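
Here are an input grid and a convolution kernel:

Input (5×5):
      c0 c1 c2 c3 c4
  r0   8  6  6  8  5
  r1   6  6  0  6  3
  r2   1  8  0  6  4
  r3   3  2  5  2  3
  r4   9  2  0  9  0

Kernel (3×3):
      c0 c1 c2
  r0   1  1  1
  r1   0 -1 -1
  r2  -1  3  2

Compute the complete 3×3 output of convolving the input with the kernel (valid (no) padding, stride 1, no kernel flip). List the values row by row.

Output[0,0]: The receptive field on the input at this output position is [8 6 6 / 6 6 0 / 1 8 0]. Elementwise product with the kernel and sum: 8·1 + 6·1 + 6·1 + 6·-1 + 0·-1 + 1·-1 + 8·3 + 0·2.
Output[0,1]: The receptive field on the input at this output position is [6 6 8 / 6 0 6 / 8 0 6]. Elementwise product with the kernel and sum: 6·1 + 6·1 + 8·1 + 0·-1 + 6·-1 + 8·-1 + 0·3 + 6·2.

37 18 36
17 23 6
-1 23 32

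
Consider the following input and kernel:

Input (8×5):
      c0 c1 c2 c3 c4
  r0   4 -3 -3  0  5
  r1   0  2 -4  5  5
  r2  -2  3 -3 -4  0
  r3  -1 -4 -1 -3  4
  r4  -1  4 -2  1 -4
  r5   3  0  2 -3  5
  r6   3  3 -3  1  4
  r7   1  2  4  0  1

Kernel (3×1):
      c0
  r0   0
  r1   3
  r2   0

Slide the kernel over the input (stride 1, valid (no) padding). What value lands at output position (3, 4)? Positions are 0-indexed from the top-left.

The receptive field on the input at this output position is [4 / -4 / 5]. Elementwise product with the kernel and sum: -4·3.

-12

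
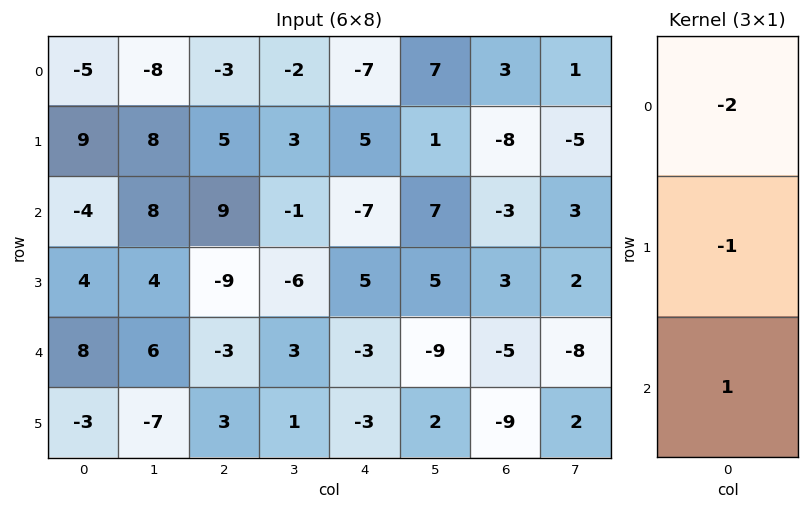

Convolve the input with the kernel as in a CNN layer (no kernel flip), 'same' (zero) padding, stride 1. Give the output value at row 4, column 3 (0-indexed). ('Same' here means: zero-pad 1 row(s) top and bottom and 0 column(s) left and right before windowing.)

The receptive field on the zero-padded input at this output position is [-6 / 3 / 1]. Elementwise product with the kernel and sum: -6·-2 + 3·-1 + 1·1.

10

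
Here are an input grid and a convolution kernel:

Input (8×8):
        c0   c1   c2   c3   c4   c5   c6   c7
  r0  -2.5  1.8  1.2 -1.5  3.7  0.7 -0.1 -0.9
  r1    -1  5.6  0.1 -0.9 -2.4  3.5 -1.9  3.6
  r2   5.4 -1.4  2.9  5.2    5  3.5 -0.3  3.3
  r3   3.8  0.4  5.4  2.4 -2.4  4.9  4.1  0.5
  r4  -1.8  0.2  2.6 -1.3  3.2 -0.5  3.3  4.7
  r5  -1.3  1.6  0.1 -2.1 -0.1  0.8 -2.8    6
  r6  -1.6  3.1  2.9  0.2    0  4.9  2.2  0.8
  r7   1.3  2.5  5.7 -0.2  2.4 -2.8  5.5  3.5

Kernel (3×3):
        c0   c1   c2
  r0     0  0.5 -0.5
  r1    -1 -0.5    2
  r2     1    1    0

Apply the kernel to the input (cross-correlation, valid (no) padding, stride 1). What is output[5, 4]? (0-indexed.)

3.35

The receptive field on the input at this output position is [-0.1 0.8 -2.8 / 0 4.9 2.2 / 2.4 -2.8 5.5]. Elementwise product with the kernel and sum: 0.8·0.5 + -2.8·-0.5 + 0·-1 + 4.9·-0.5 + 2.2·2 + 2.4·1 + -2.8·1.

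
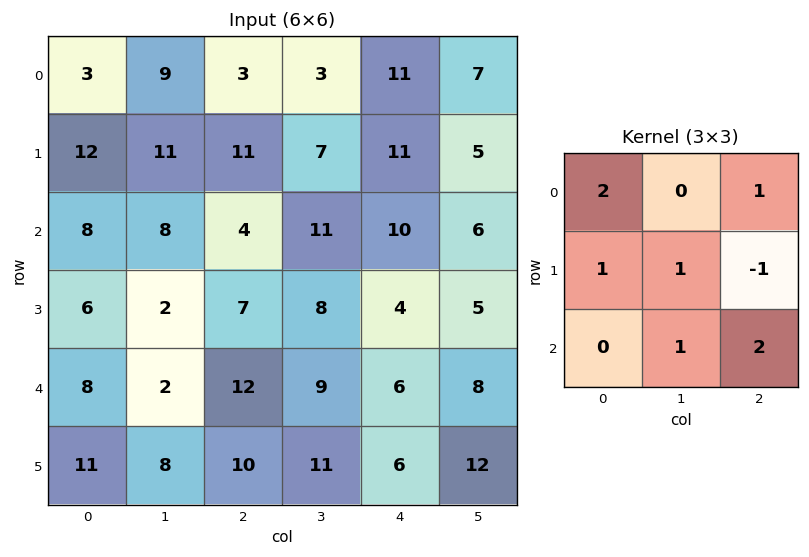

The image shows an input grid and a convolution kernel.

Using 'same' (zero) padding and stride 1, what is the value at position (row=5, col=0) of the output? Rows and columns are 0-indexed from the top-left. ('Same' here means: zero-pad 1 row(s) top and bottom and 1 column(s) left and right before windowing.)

The receptive field on the zero-padded input at this output position is [0 8 2 / 0 11 8 / 0 0 0]. Elementwise product with the kernel and sum: 0·2 + 2·1 + 0·1 + 11·1 + 8·-1 + 0·1 + 0·2.

5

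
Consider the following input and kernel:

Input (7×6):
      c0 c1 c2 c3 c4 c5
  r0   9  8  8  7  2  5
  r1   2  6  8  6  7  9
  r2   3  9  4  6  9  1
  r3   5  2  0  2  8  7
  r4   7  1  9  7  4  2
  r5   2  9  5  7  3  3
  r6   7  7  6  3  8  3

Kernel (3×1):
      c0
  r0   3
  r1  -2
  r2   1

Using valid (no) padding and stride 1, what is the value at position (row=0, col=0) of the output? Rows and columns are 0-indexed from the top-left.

26

The receptive field on the input at this output position is [9 / 2 / 3]. Elementwise product with the kernel and sum: 9·3 + 2·-2 + 3·1.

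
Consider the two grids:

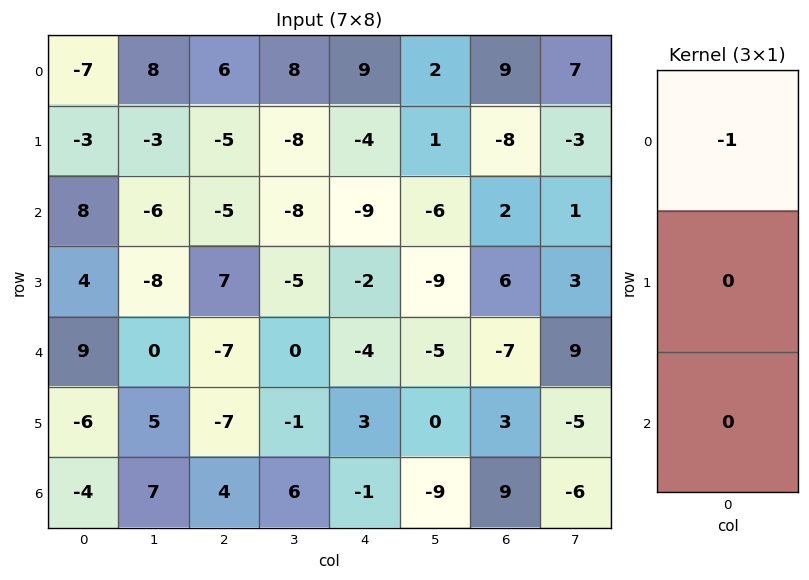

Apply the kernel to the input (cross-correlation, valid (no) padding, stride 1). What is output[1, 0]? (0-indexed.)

3

The receptive field on the input at this output position is [-3 / 8 / 4]. Elementwise product with the kernel and sum: -3·-1.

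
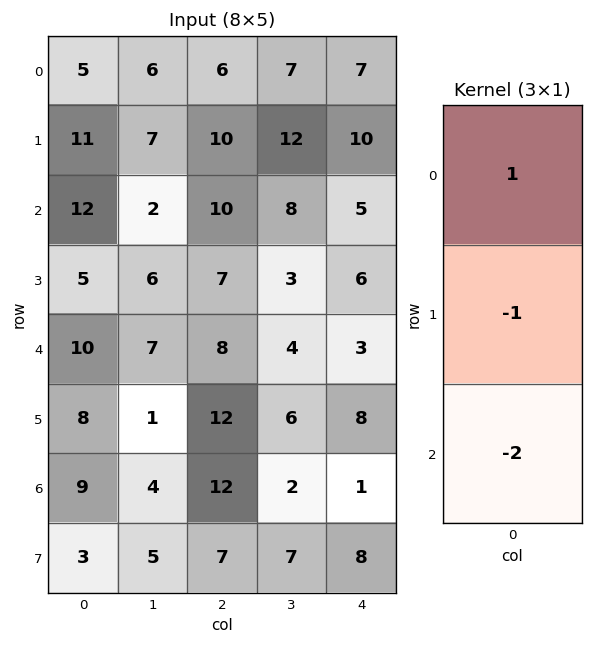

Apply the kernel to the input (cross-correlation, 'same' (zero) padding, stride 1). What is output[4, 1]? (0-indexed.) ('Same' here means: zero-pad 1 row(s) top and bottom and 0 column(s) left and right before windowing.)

-3

The receptive field on the zero-padded input at this output position is [6 / 7 / 1]. Elementwise product with the kernel and sum: 6·1 + 7·-1 + 1·-2.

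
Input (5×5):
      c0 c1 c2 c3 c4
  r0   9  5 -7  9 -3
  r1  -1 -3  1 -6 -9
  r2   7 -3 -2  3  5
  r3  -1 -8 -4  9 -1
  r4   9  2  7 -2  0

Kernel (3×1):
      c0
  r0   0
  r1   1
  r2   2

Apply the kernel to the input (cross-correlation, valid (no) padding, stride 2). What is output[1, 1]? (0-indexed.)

10

The receptive field on the input at this output position is [-2 / -4 / 7]. Elementwise product with the kernel and sum: -4·1 + 7·2.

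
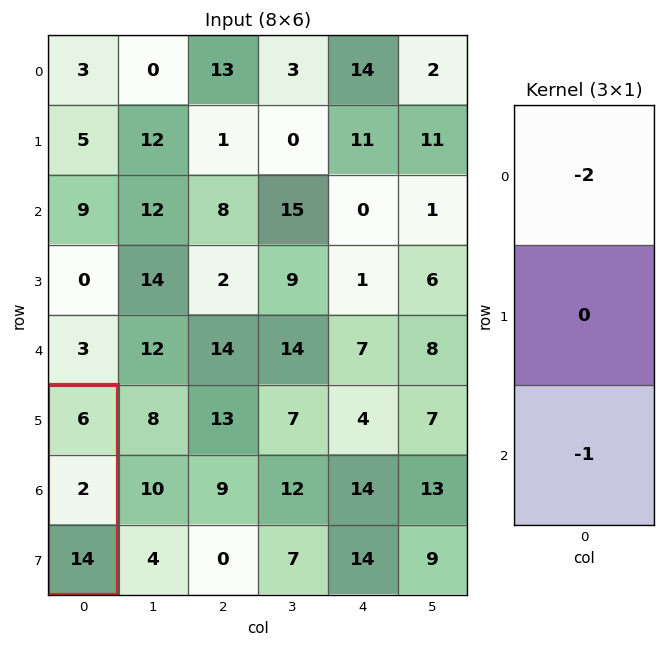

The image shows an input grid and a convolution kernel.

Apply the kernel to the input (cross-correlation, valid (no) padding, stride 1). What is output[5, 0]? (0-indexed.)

The receptive field on the input at this output position is [6 / 2 / 14]. Elementwise product with the kernel and sum: 6·-2 + 14·-1.

-26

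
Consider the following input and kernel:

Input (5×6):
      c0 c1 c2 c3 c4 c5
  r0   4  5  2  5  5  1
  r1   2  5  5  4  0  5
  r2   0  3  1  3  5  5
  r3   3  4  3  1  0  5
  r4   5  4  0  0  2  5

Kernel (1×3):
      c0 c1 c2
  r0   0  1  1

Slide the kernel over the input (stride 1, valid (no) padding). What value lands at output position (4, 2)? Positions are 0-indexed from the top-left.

2

The receptive field on the input at this output position is [0 0 2]. Elementwise product with the kernel and sum: 0·1 + 2·1.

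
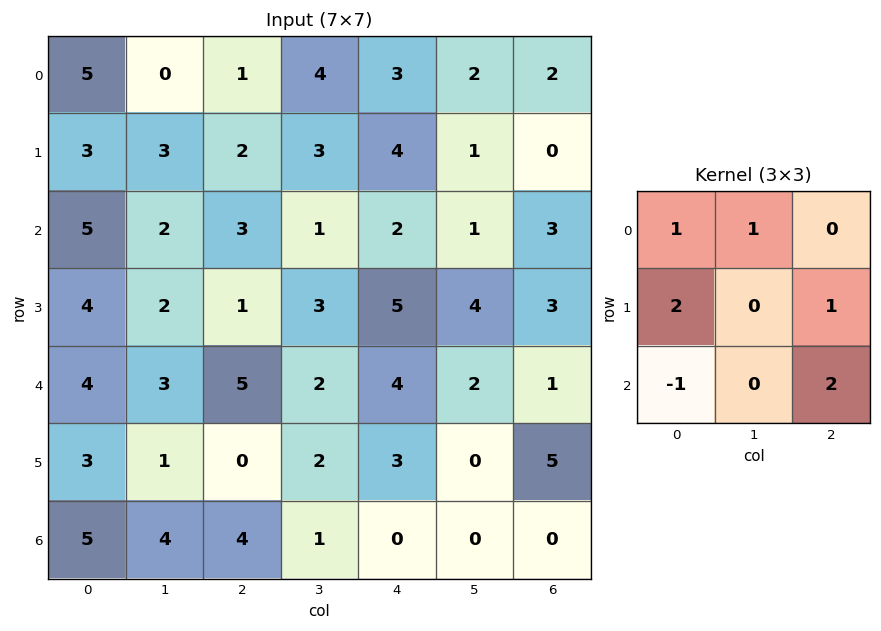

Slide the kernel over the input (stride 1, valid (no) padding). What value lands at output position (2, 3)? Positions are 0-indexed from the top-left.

The receptive field on the input at this output position is [1 2 1 / 3 5 4 / 2 4 2]. Elementwise product with the kernel and sum: 1·1 + 2·1 + 3·2 + 4·1 + 2·-1 + 2·2.

15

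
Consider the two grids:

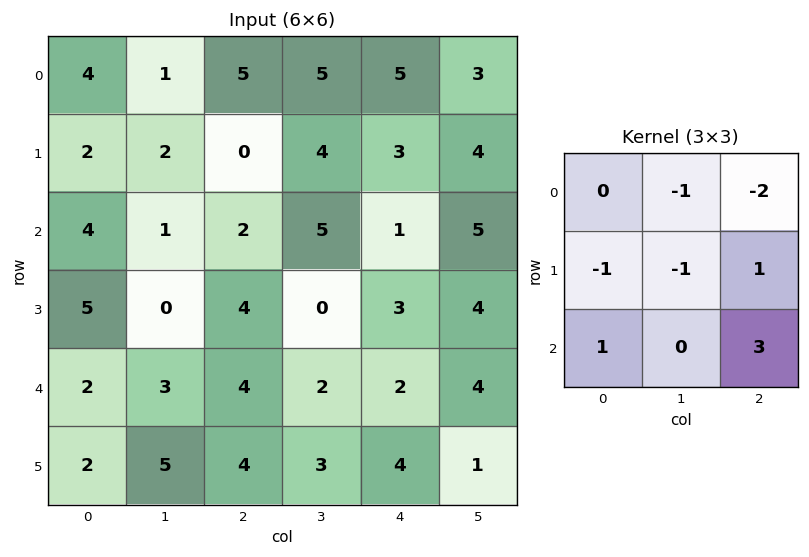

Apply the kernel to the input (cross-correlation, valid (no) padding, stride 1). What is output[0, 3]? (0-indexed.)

The receptive field on the input at this output position is [5 5 3 / 4 3 4 / 5 1 5]. Elementwise product with the kernel and sum: 5·-1 + 3·-2 + 4·-1 + 3·-1 + 4·1 + 5·1 + 5·3.

6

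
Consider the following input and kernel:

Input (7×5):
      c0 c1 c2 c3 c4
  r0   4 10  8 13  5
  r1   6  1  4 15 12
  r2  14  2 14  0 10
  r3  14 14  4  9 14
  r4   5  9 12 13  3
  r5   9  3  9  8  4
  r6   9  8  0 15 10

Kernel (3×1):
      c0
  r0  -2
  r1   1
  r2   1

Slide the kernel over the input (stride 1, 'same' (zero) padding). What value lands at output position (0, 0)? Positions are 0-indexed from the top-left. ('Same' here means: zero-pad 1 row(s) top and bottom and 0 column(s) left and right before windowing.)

10

The receptive field on the zero-padded input at this output position is [0 / 4 / 6]. Elementwise product with the kernel and sum: 0·-2 + 4·1 + 6·1.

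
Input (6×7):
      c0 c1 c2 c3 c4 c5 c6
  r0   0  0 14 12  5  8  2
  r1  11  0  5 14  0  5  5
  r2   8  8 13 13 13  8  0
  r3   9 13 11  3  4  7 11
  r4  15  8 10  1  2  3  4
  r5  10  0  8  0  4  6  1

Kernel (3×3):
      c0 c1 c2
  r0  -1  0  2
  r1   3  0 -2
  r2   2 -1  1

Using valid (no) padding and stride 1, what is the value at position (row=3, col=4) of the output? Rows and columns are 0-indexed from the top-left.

19

The receptive field on the input at this output position is [4 7 11 / 2 3 4 / 4 6 1]. Elementwise product with the kernel and sum: 4·-1 + 11·2 + 2·3 + 4·-2 + 4·2 + 6·-1 + 1·1.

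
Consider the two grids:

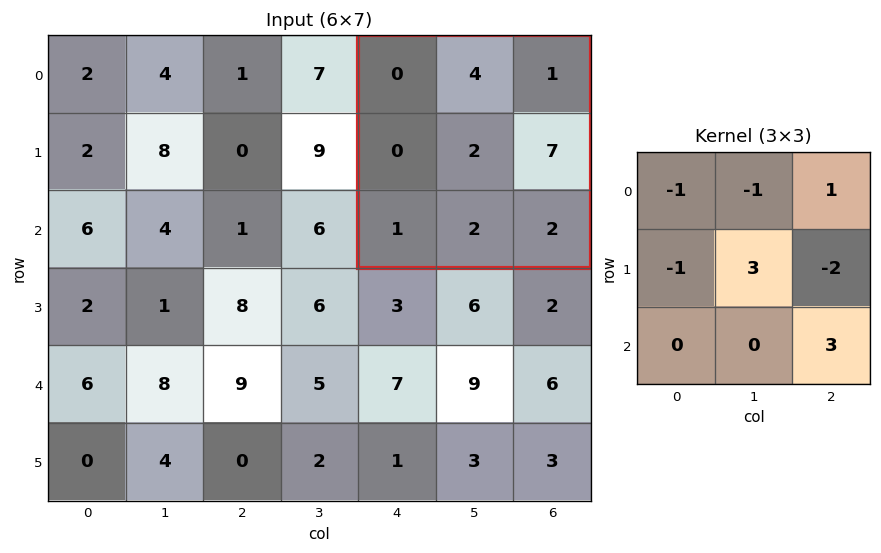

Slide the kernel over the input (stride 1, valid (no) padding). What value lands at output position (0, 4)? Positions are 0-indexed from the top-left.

The receptive field on the input at this output position is [0 4 1 / 0 2 7 / 1 2 2]. Elementwise product with the kernel and sum: 0·-1 + 4·-1 + 1·1 + 0·-1 + 2·3 + 7·-2 + 2·3.

-5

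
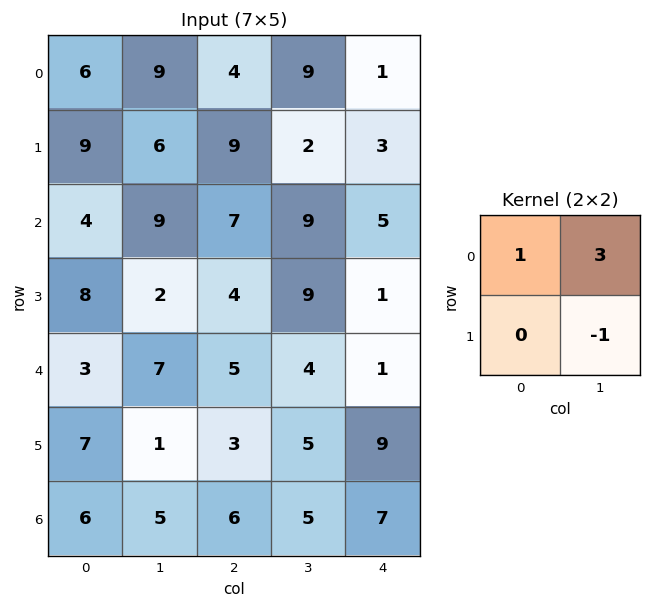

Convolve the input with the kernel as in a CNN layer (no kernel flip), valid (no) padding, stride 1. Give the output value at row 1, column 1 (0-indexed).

26

The receptive field on the input at this output position is [6 9 / 9 7]. Elementwise product with the kernel and sum: 6·1 + 9·3 + 7·-1.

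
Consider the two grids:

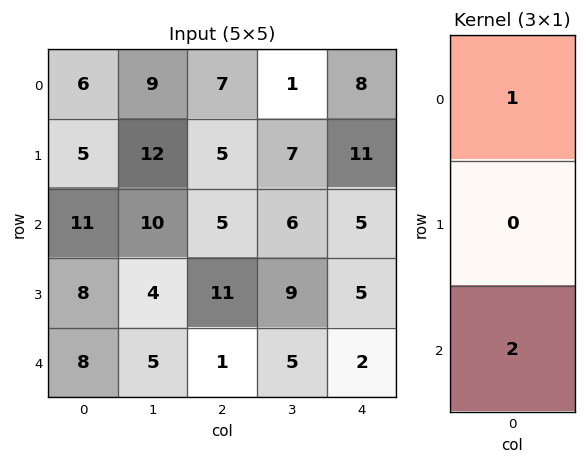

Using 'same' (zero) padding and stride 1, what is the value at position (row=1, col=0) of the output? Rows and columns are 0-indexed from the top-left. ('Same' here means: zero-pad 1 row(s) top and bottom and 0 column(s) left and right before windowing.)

The receptive field on the zero-padded input at this output position is [6 / 5 / 11]. Elementwise product with the kernel and sum: 6·1 + 11·2.

28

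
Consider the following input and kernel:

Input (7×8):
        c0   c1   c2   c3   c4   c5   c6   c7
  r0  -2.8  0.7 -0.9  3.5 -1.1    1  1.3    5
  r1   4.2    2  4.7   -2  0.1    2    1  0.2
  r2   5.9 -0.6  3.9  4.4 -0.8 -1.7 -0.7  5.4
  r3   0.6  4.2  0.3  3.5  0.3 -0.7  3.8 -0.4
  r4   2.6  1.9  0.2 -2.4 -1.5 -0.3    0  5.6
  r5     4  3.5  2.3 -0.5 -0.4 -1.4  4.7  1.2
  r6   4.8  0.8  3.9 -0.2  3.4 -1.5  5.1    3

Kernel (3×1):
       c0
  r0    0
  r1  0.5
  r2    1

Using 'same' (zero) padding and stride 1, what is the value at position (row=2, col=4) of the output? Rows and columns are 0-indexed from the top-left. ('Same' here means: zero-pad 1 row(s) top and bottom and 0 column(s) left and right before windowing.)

-0.1

The receptive field on the zero-padded input at this output position is [0.1 / -0.8 / 0.3]. Elementwise product with the kernel and sum: -0.8·0.5 + 0.3·1.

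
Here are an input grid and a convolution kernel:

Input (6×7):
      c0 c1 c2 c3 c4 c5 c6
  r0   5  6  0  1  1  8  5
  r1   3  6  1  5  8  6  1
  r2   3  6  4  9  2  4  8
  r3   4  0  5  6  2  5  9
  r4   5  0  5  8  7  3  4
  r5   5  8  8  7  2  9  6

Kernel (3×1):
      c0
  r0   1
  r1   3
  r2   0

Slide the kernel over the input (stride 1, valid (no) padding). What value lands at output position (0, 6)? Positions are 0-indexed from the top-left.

8

The receptive field on the input at this output position is [5 / 1 / 8]. Elementwise product with the kernel and sum: 5·1 + 1·3.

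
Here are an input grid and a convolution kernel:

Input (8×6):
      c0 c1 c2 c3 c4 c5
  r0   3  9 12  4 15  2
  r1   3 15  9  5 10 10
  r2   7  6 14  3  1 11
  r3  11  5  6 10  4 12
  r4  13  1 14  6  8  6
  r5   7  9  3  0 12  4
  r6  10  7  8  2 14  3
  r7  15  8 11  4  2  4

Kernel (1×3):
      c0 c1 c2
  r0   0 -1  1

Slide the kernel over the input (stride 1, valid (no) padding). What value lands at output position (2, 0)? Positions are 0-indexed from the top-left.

The receptive field on the input at this output position is [7 6 14]. Elementwise product with the kernel and sum: 6·-1 + 14·1.

8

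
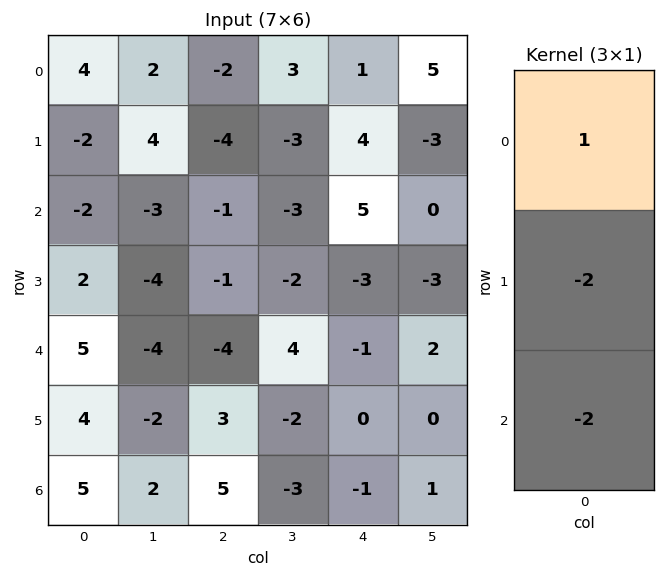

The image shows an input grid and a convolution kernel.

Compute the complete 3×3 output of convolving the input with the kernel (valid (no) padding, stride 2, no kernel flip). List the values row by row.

12 8 -17
-16 9 13
-13 -20 1

Output[0,0]: The receptive field on the input at this output position is [4 / -2 / -2]. Elementwise product with the kernel and sum: 4·1 + -2·-2 + -2·-2.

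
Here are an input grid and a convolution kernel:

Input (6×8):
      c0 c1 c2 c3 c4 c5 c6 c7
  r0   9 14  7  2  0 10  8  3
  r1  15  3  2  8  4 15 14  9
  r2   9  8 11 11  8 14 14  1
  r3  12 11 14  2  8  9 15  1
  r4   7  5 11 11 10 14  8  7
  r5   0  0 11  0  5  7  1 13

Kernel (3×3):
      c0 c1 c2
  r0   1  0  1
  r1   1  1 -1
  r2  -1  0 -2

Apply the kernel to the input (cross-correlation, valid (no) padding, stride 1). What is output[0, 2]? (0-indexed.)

The receptive field on the input at this output position is [7 2 0 / 2 8 4 / 11 11 8]. Elementwise product with the kernel and sum: 7·1 + 0·1 + 2·1 + 8·1 + 4·-1 + 11·-1 + 8·-2.

-14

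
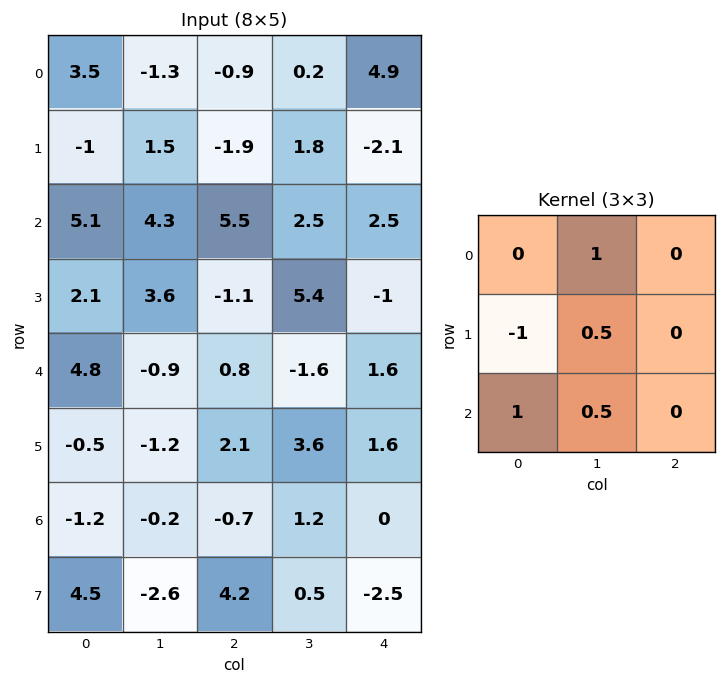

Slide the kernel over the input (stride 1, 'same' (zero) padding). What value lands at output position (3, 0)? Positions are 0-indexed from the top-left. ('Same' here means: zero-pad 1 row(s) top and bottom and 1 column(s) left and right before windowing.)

The receptive field on the zero-padded input at this output position is [0 5.1 4.3 / 0 2.1 3.6 / 0 4.8 -0.9]. Elementwise product with the kernel and sum: 5.1·1 + 0·-1 + 2.1·0.5 + 0·1 + 4.8·0.5.

8.55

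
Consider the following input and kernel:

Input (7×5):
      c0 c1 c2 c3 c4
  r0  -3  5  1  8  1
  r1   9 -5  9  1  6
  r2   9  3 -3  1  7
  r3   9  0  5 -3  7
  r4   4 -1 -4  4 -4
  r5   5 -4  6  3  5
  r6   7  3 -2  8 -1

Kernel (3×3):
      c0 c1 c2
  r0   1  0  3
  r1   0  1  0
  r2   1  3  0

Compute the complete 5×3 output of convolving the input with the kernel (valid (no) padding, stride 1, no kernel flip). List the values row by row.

Output[0,0]: The receptive field on the input at this output position is [-3 5 1 / 9 -5 9 / 9 3 -3]. Elementwise product with the kernel and sum: -3·1 + 1·3 + -5·1 + 9·1 + 3·3.

13 32 5
48 10 24
1 -2 23
16 1 45
4 14 9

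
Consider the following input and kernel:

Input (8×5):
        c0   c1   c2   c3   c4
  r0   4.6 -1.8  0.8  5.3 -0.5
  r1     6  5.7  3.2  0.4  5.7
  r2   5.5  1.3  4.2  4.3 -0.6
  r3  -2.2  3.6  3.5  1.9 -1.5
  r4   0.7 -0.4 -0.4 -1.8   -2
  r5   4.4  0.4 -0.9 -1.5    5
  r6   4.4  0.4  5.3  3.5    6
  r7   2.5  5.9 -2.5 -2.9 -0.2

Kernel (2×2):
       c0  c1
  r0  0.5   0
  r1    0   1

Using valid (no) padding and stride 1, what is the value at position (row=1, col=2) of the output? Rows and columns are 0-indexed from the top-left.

The receptive field on the input at this output position is [3.2 0.4 / 4.2 4.3]. Elementwise product with the kernel and sum: 3.2·0.5 + 4.3·1.

5.9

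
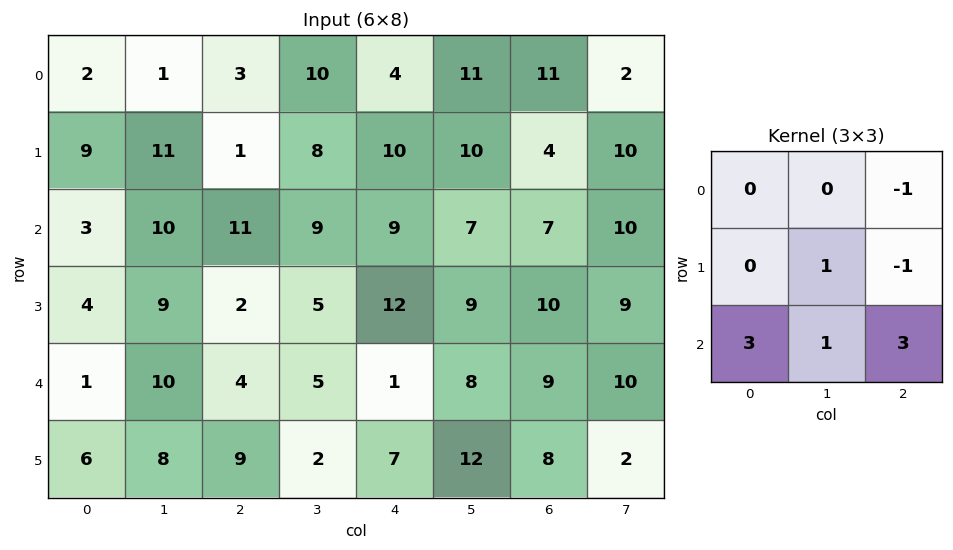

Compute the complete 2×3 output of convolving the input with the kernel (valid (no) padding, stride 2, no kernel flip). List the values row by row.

Output[0,0]: The receptive field on the input at this output position is [2 1 3 / 9 11 1 / 3 10 11]. Elementwise product with the kernel and sum: 3·-1 + 11·1 + 1·-1 + 3·3 + 10·1 + 11·3.

59 63 50
21 4 30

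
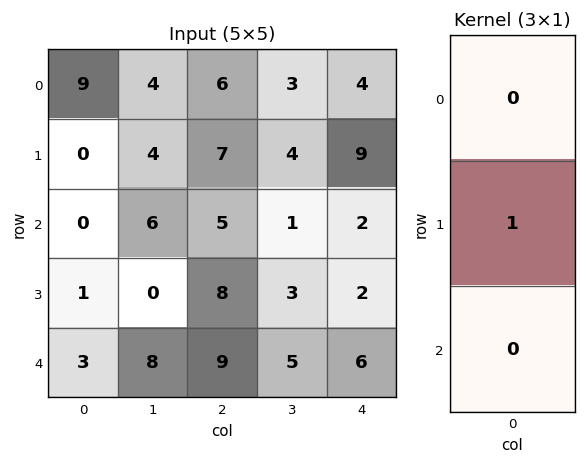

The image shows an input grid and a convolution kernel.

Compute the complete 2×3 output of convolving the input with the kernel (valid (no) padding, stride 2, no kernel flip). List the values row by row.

0 7 9
1 8 2

Output[0,0]: The receptive field on the input at this output position is [9 / 0 / 0]. Elementwise product with the kernel and sum: 0·1.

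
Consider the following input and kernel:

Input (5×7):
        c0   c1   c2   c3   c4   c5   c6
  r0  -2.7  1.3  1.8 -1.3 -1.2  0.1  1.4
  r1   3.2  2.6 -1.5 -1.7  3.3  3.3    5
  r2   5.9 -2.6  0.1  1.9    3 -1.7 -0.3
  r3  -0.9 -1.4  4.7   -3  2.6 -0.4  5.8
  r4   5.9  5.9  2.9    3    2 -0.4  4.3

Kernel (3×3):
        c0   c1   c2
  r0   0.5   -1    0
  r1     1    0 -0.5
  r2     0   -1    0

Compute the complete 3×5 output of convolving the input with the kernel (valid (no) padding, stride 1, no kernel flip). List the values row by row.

3.9 2.2 -2.85 -5.8 1.8
6.25 -5.45 2.55 -4 1.9
-3.6 -4.2 -1.45 -6.85 3.3

Output[0,0]: The receptive field on the input at this output position is [-2.7 1.3 1.8 / 3.2 2.6 -1.5 / 5.9 -2.6 0.1]. Elementwise product with the kernel and sum: -2.7·0.5 + 1.3·-1 + 3.2·1 + -1.5·-0.5 + -2.6·-1.
Output[0,1]: The receptive field on the input at this output position is [1.3 1.8 -1.3 / 2.6 -1.5 -1.7 / -2.6 0.1 1.9]. Elementwise product with the kernel and sum: 1.3·0.5 + 1.8·-1 + 2.6·1 + -1.7·-0.5 + 0.1·-1.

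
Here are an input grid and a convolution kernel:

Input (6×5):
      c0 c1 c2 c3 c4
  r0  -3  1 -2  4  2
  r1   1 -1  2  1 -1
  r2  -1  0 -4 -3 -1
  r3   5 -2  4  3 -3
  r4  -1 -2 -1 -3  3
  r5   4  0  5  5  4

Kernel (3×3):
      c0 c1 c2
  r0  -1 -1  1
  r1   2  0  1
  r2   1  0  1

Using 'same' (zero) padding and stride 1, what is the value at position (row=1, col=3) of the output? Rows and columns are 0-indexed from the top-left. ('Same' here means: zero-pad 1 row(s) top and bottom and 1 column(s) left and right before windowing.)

-2

The receptive field on the zero-padded input at this output position is [-2 4 2 / 2 1 -1 / -4 -3 -1]. Elementwise product with the kernel and sum: -2·-1 + 4·-1 + 2·1 + 2·2 + -1·1 + -4·1 + -1·1.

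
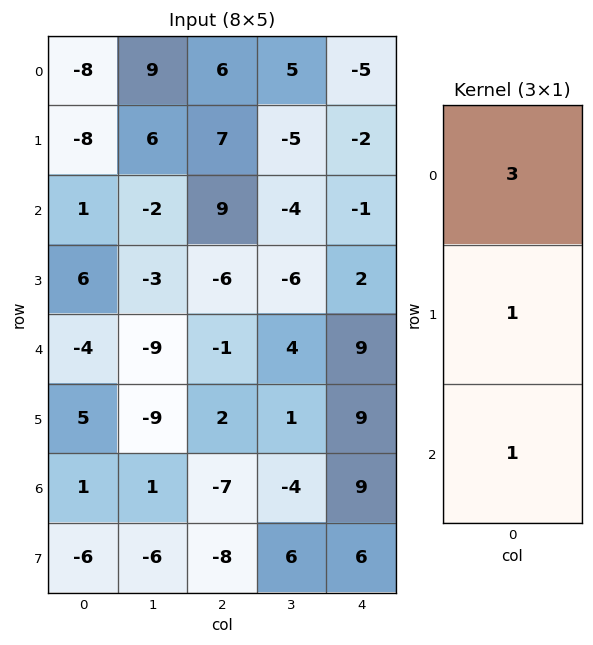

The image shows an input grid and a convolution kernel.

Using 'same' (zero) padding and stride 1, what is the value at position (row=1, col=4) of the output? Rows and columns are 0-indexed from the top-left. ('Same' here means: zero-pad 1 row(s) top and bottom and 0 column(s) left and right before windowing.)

-18

The receptive field on the zero-padded input at this output position is [-5 / -2 / -1]. Elementwise product with the kernel and sum: -5·3 + -2·1 + -1·1.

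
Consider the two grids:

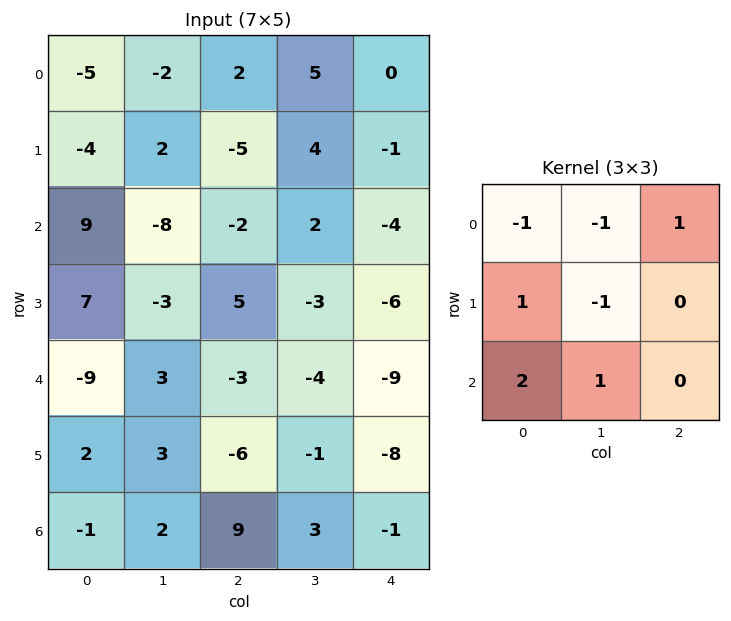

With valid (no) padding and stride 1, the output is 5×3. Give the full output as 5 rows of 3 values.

Output[0,0]: The receptive field on the input at this output position is [-5 -2 2 / -4 2 -5 / 9 -8 -2]. Elementwise product with the kernel and sum: -5·-1 + -2·-1 + 2·1 + -4·1 + 2·-1 + 9·2 + -8·1.

13 -6 -18
25 0 3
-8 7 -6
-4 1 -20
2 18 14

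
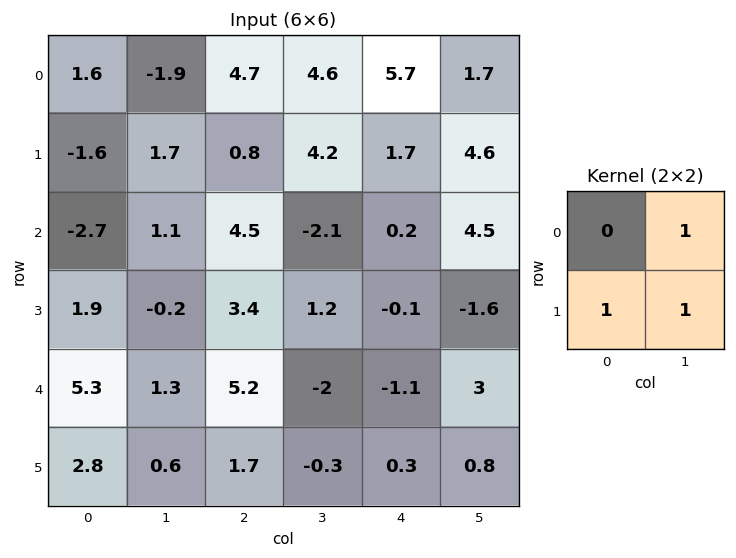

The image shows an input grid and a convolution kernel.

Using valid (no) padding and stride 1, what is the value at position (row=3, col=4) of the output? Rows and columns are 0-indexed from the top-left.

The receptive field on the input at this output position is [-0.1 -1.6 / -1.1 3]. Elementwise product with the kernel and sum: -1.6·1 + -1.1·1 + 3·1.

0.3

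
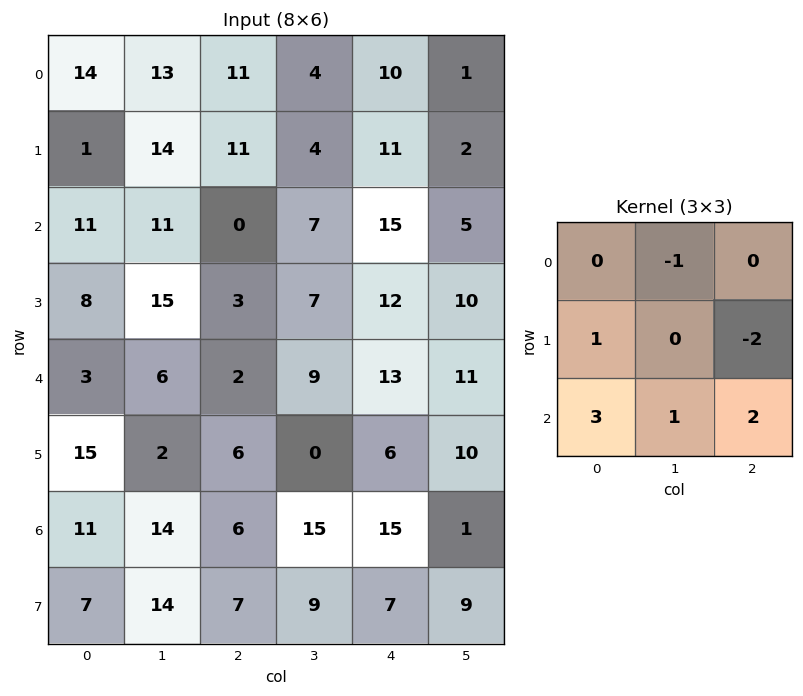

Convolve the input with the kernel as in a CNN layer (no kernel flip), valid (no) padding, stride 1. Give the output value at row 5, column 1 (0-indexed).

The receptive field on the input at this output position is [2 6 0 / 14 6 15 / 14 7 9]. Elementwise product with the kernel and sum: 6·-1 + 14·1 + 15·-2 + 14·3 + 7·1 + 9·2.

45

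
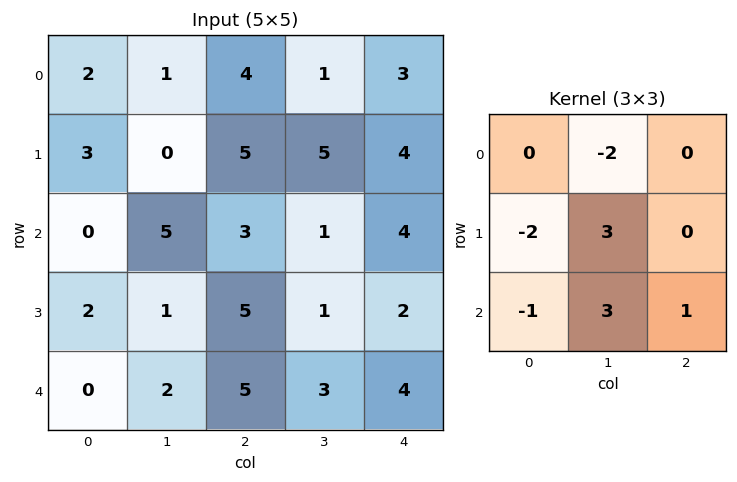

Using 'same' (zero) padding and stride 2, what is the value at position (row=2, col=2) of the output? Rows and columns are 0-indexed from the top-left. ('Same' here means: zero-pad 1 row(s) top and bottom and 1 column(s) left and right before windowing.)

The receptive field on the zero-padded input at this output position is [1 2 0 / 3 4 0 / 0 0 0]. Elementwise product with the kernel and sum: 2·-2 + 3·-2 + 4·3 + 0·-1 + 0·3 + 0·1.

2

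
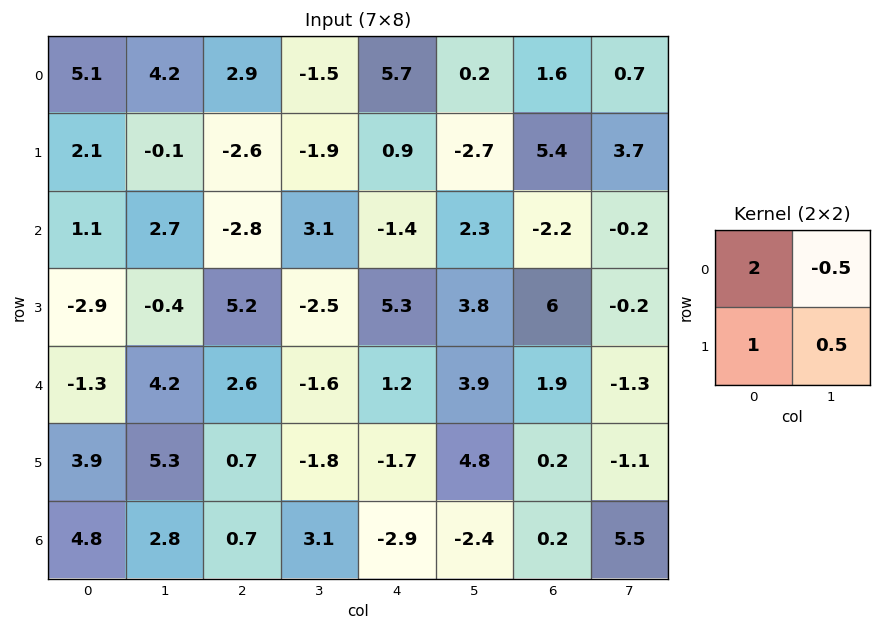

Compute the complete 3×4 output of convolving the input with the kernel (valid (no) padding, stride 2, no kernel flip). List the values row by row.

10.15 3 10.85 10.1
-2.25 -3.2 3.25 1.6
1.85 5.8 1.15 4.1

Output[0,0]: The receptive field on the input at this output position is [5.1 4.2 / 2.1 -0.1]. Elementwise product with the kernel and sum: 5.1·2 + 4.2·-0.5 + 2.1·1 + -0.1·0.5.
Output[0,1]: The receptive field on the input at this output position is [2.9 -1.5 / -2.6 -1.9]. Elementwise product with the kernel and sum: 2.9·2 + -1.5·-0.5 + -2.6·1 + -1.9·0.5.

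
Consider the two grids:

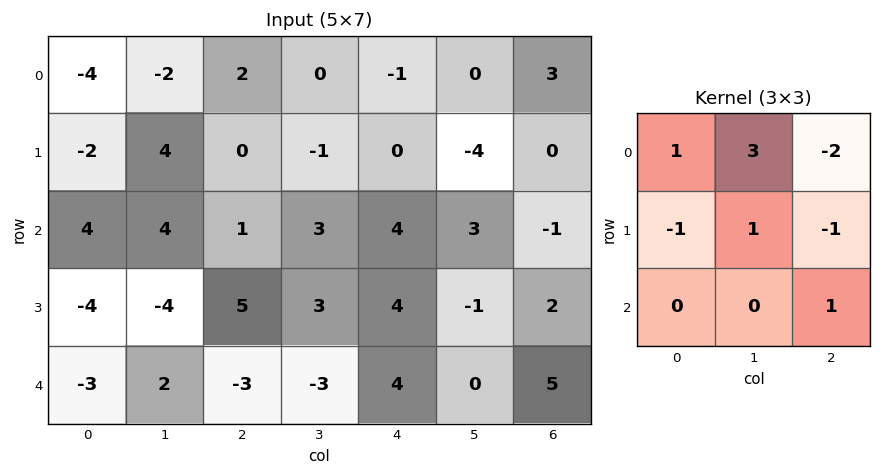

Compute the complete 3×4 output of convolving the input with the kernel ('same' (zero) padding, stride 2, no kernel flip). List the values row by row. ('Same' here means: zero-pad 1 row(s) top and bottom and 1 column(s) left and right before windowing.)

Output[0,0]: The receptive field on the zero-padded input at this output position is [0 0 0 / 0 -4 -2 / 0 -2 4]. Elementwise product with the kernel and sum: 0·1 + 0·3 + 0·-2 + 0·-1 + -4·1 + -2·-1 + 4·1.

2 3 -5 3
-18 3 4 -8
-9 3 24 10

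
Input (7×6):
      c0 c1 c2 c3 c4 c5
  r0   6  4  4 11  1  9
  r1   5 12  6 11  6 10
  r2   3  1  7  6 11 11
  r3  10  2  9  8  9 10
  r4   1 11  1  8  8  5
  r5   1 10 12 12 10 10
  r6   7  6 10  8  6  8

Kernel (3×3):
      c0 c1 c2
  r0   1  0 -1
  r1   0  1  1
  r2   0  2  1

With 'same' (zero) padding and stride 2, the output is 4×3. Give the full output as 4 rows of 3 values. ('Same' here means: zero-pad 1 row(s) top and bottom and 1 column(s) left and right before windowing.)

Output[0,0]: The receptive field on the zero-padded input at this output position is [0 0 0 / 0 6 4 / 0 5 12]. Elementwise product with the kernel and sum: 0·1 + 0·-1 + 6·1 + 4·1 + 5·2 + 12·1.
Output[0,1]: The receptive field on the zero-padded input at this output position is [0 0 0 / 4 4 11 / 12 6 11]. Elementwise product with the kernel and sum: 0·1 + 0·-1 + 4·1 + 11·1 + 6·2 + 11·1.

32 38 32
14 40 51
22 39 41
3 16 16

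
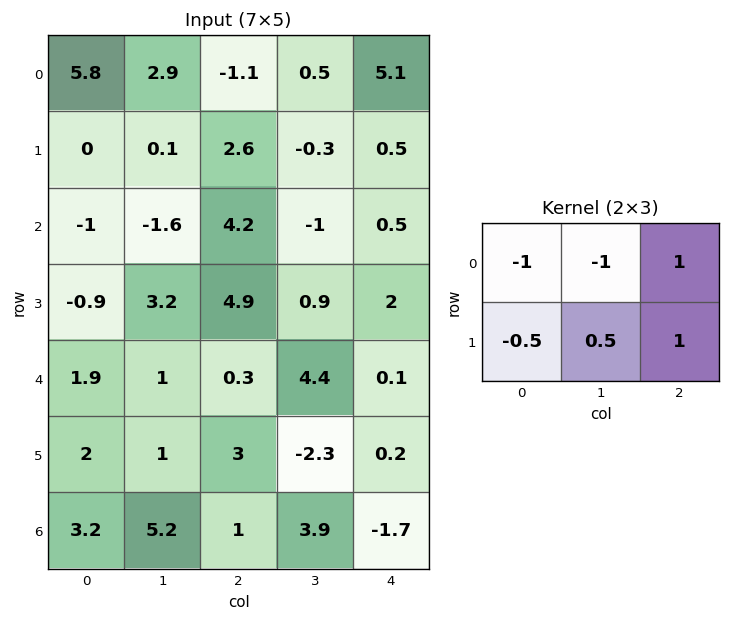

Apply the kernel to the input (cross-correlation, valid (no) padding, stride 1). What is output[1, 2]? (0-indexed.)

-3.9

The receptive field on the input at this output position is [2.6 -0.3 0.5 / 4.2 -1 0.5]. Elementwise product with the kernel and sum: 2.6·-1 + -0.3·-1 + 0.5·1 + 4.2·-0.5 + -1·0.5 + 0.5·1.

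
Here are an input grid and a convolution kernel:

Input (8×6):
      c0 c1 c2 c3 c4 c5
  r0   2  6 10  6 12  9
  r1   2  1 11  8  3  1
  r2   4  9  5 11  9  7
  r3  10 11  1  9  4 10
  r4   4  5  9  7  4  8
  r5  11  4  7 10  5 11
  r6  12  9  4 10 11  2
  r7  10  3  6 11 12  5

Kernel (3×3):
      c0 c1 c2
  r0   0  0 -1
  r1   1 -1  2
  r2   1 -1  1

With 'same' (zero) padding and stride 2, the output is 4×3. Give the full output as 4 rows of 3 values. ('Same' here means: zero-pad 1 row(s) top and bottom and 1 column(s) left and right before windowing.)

9 6 18
14 37 30
-12 8 25
-5 23 -4

Output[0,0]: The receptive field on the zero-padded input at this output position is [0 0 0 / 0 2 6 / 0 2 1]. Elementwise product with the kernel and sum: 0·-1 + 0·1 + 2·-1 + 6·2 + 0·1 + 2·-1 + 1·1.
Output[0,1]: The receptive field on the zero-padded input at this output position is [0 0 0 / 6 10 6 / 1 11 8]. Elementwise product with the kernel and sum: 0·-1 + 6·1 + 10·-1 + 6·2 + 1·1 + 11·-1 + 8·1.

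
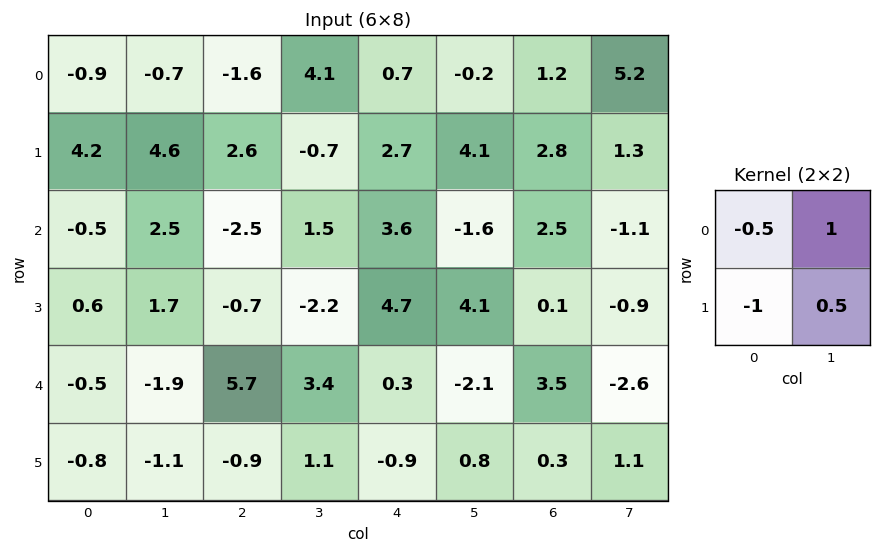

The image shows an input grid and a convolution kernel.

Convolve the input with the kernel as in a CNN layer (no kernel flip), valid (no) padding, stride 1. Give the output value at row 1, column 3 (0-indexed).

3.35

The receptive field on the input at this output position is [-0.7 2.7 / 1.5 3.6]. Elementwise product with the kernel and sum: -0.7·-0.5 + 2.7·1 + 1.5·-1 + 3.6·0.5.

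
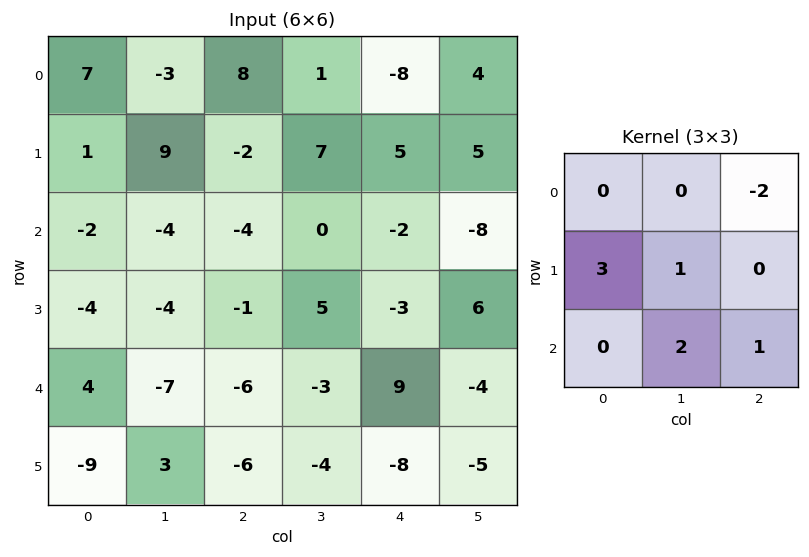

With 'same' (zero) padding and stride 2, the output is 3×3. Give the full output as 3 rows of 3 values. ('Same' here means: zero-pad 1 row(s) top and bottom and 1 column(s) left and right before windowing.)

18 2 10
-32 -27 -12
-3 -53 -33

Output[0,0]: The receptive field on the zero-padded input at this output position is [0 0 0 / 0 7 -3 / 0 1 9]. Elementwise product with the kernel and sum: 0·-2 + 0·3 + 7·1 + 1·2 + 9·1.
Output[0,1]: The receptive field on the zero-padded input at this output position is [0 0 0 / -3 8 1 / 9 -2 7]. Elementwise product with the kernel and sum: 0·-2 + -3·3 + 8·1 + -2·2 + 7·1.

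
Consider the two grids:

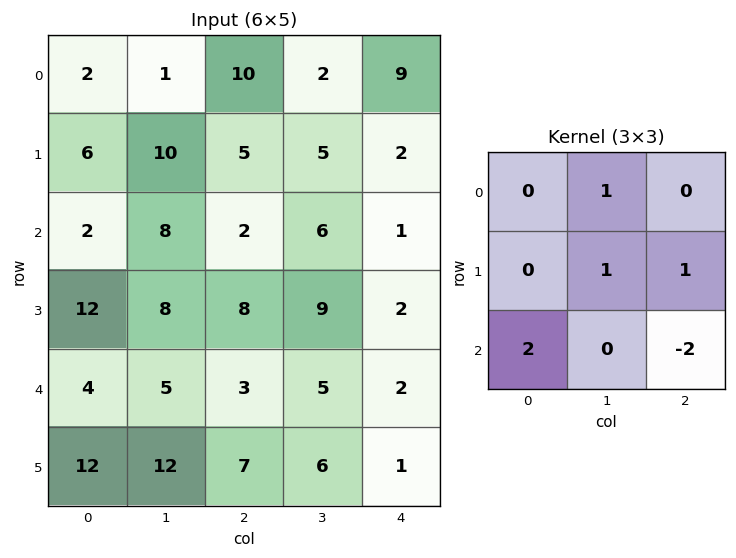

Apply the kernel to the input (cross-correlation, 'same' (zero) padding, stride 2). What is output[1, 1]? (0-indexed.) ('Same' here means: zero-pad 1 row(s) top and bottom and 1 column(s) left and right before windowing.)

11

The receptive field on the zero-padded input at this output position is [10 5 5 / 8 2 6 / 8 8 9]. Elementwise product with the kernel and sum: 5·1 + 2·1 + 6·1 + 8·2 + 9·-2.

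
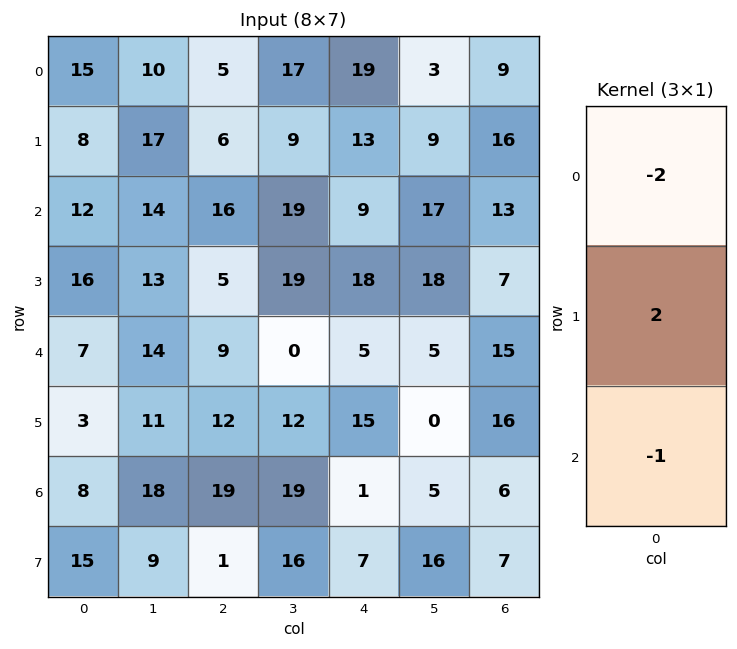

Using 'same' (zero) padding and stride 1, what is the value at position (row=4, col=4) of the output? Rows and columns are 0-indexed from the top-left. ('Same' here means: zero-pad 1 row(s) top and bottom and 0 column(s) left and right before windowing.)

-41

The receptive field on the zero-padded input at this output position is [18 / 5 / 15]. Elementwise product with the kernel and sum: 18·-2 + 5·2 + 15·-1.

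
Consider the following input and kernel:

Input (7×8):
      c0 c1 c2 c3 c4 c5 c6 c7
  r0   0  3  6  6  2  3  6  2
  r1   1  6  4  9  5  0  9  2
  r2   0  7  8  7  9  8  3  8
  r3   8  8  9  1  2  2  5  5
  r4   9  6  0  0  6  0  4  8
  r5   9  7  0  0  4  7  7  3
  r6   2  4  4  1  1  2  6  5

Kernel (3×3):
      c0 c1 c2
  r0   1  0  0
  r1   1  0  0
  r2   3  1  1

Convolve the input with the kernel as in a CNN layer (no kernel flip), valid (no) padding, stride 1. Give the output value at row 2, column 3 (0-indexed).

14

The receptive field on the input at this output position is [7 9 8 / 1 2 2 / 0 6 0]. Elementwise product with the kernel and sum: 7·1 + 1·1 + 0·3 + 6·1 + 0·1.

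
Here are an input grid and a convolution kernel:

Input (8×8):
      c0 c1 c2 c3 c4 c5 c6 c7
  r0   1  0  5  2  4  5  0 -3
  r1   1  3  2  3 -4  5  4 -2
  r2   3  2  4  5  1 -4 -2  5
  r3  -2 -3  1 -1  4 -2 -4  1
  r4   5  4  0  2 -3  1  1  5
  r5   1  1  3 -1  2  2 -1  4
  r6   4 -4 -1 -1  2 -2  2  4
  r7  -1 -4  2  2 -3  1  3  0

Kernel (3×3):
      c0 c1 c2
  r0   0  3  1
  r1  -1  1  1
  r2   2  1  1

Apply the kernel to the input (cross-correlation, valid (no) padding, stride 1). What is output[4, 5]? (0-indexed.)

11

The receptive field on the input at this output position is [1 1 5 / 2 -1 4 / -2 2 4]. Elementwise product with the kernel and sum: 1·3 + 5·1 + 2·-1 + -1·1 + 4·1 + -2·2 + 2·1 + 4·1.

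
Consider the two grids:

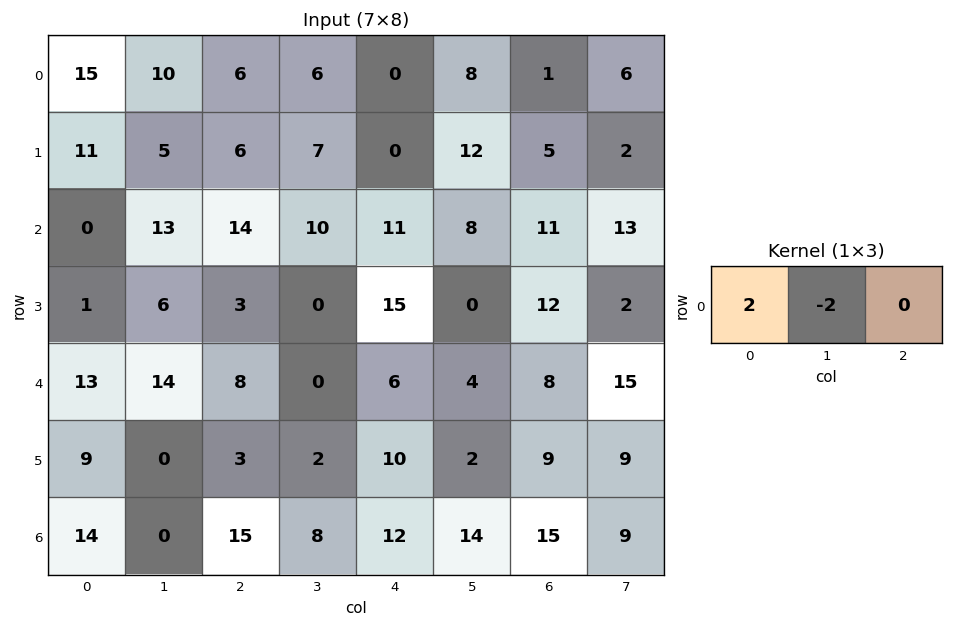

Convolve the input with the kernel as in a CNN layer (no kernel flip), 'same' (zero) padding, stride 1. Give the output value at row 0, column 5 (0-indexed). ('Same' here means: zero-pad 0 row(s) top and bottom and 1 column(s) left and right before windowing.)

The receptive field on the zero-padded input at this output position is [0 8 1]. Elementwise product with the kernel and sum: 0·2 + 8·-2.

-16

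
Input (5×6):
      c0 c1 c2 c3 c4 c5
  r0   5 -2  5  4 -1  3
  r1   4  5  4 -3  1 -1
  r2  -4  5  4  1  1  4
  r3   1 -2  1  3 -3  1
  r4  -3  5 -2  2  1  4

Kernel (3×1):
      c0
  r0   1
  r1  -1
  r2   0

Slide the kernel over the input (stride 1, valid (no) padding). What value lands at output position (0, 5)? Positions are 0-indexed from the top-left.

The receptive field on the input at this output position is [3 / -1 / 4]. Elementwise product with the kernel and sum: 3·1 + -1·-1.

4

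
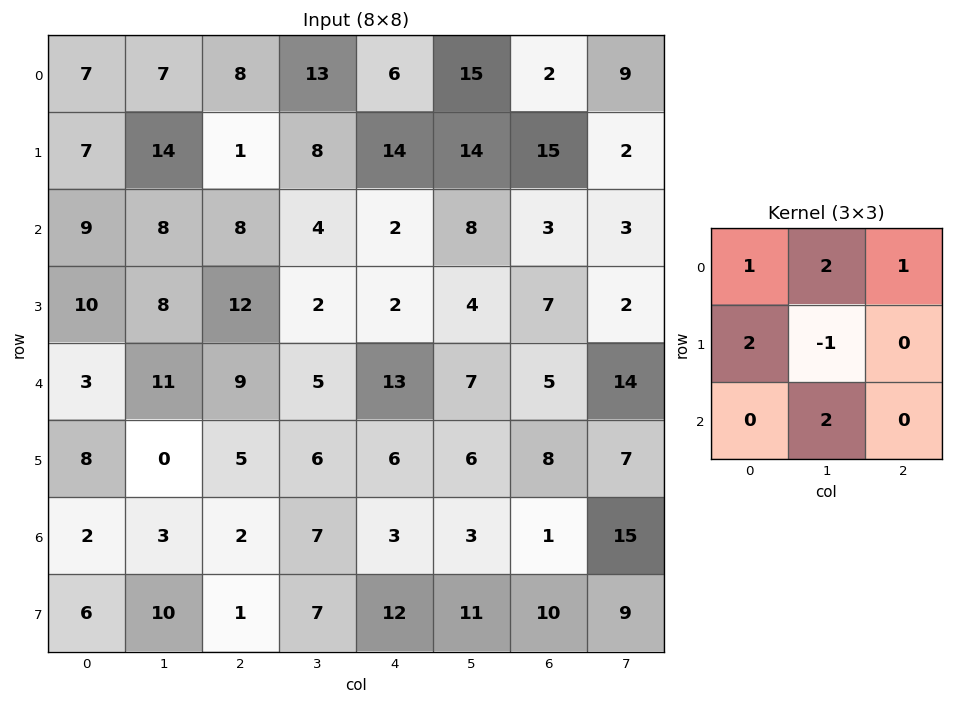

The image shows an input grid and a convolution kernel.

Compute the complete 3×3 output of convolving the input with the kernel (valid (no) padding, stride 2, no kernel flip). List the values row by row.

Output[0,0]: The receptive field on the input at this output position is [7 7 8 / 7 14 1 / 9 8 8]. Elementwise product with the kernel and sum: 7·1 + 7·2 + 8·1 + 7·2 + 14·-1 + 8·2.

45 42 68
67 50 35
56 50 44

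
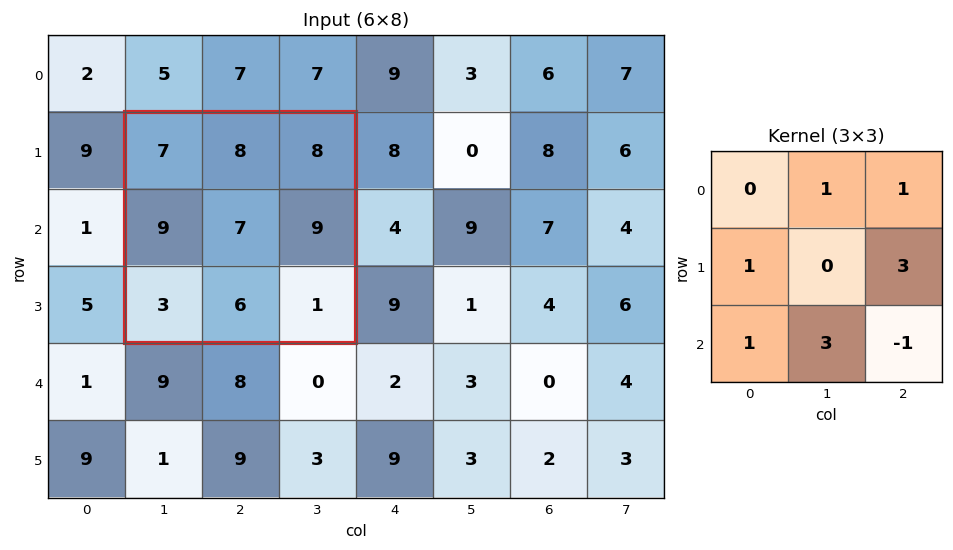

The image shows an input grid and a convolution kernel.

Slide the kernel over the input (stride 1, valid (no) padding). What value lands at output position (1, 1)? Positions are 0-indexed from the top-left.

The receptive field on the input at this output position is [7 8 8 / 9 7 9 / 3 6 1]. Elementwise product with the kernel and sum: 8·1 + 8·1 + 9·1 + 9·3 + 3·1 + 6·3 + 1·-1.

72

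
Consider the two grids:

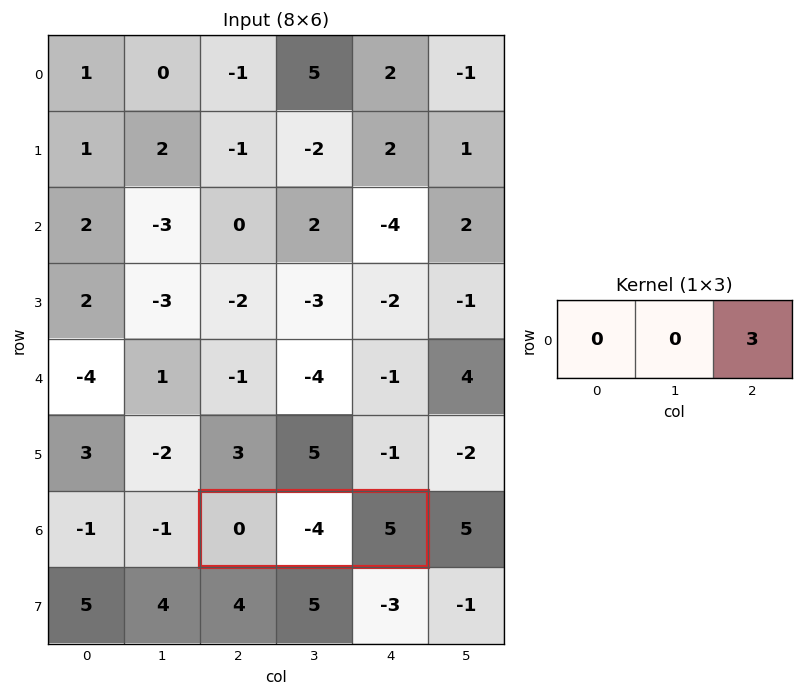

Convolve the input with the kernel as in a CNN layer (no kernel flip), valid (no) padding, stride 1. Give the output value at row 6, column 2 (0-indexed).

The receptive field on the input at this output position is [0 -4 5]. Elementwise product with the kernel and sum: 5·3.

15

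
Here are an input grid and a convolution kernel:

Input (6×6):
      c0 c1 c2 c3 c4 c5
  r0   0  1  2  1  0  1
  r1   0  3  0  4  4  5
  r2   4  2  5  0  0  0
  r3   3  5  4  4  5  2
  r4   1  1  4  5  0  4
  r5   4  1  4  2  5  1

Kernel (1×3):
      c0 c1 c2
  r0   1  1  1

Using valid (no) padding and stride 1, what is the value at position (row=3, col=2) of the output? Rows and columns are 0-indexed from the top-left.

13

The receptive field on the input at this output position is [4 4 5]. Elementwise product with the kernel and sum: 4·1 + 4·1 + 5·1.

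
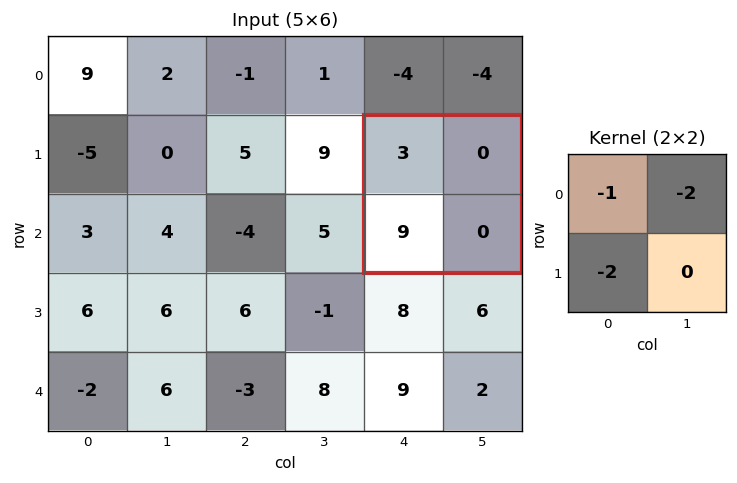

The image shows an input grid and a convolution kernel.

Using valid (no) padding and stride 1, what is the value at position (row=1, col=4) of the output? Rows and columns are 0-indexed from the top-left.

The receptive field on the input at this output position is [3 0 / 9 0]. Elementwise product with the kernel and sum: 3·-1 + 0·-2 + 9·-2.

-21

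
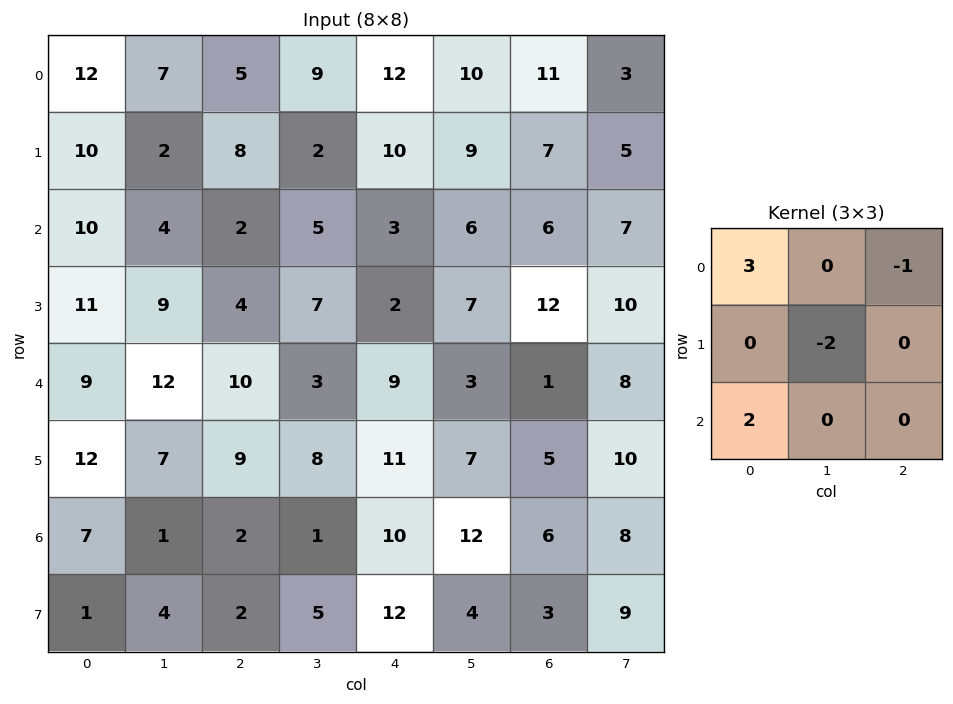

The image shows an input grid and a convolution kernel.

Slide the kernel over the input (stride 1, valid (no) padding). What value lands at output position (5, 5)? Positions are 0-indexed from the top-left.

The receptive field on the input at this output position is [7 5 10 / 12 6 8 / 4 3 9]. Elementwise product with the kernel and sum: 7·3 + 10·-1 + 6·-2 + 4·2.

7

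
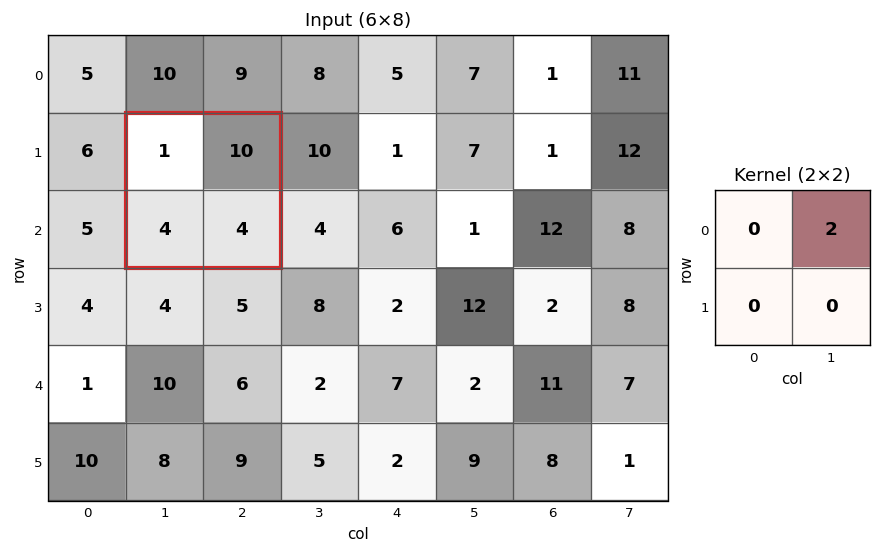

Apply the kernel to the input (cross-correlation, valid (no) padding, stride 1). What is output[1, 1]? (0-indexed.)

The receptive field on the input at this output position is [1 10 / 4 4]. Elementwise product with the kernel and sum: 10·2.

20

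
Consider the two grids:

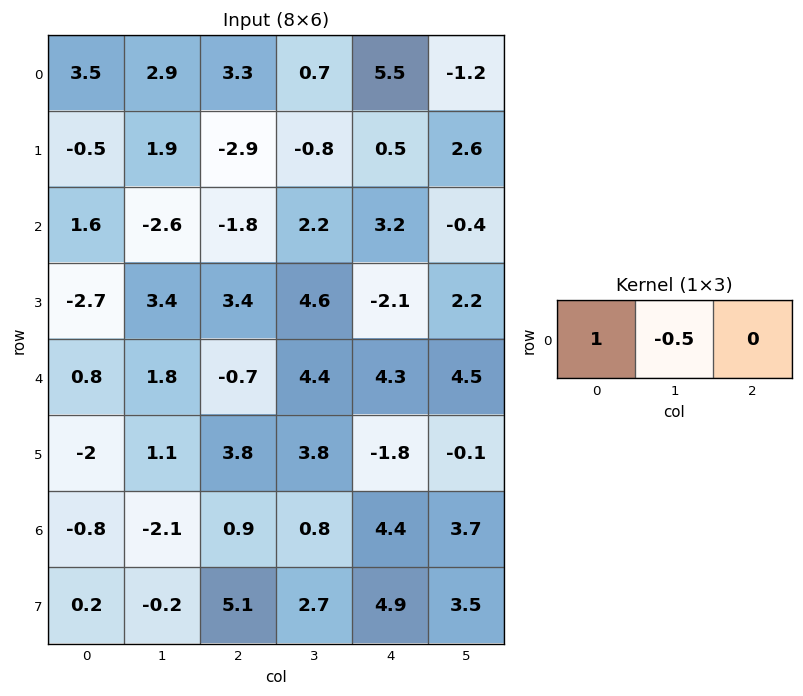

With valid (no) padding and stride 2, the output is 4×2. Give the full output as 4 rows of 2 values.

2.05 2.95
2.9 -2.9
-0.1 -2.9
0.25 0.5

Output[0,0]: The receptive field on the input at this output position is [3.5 2.9 3.3]. Elementwise product with the kernel and sum: 3.5·1 + 2.9·-0.5.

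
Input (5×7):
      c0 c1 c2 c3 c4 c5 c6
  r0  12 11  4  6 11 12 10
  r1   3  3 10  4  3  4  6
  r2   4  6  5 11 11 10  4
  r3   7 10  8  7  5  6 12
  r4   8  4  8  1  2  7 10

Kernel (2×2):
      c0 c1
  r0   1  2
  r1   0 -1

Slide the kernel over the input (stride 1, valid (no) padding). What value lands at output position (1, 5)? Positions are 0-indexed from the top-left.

12

The receptive field on the input at this output position is [4 6 / 10 4]. Elementwise product with the kernel and sum: 4·1 + 6·2 + 4·-1.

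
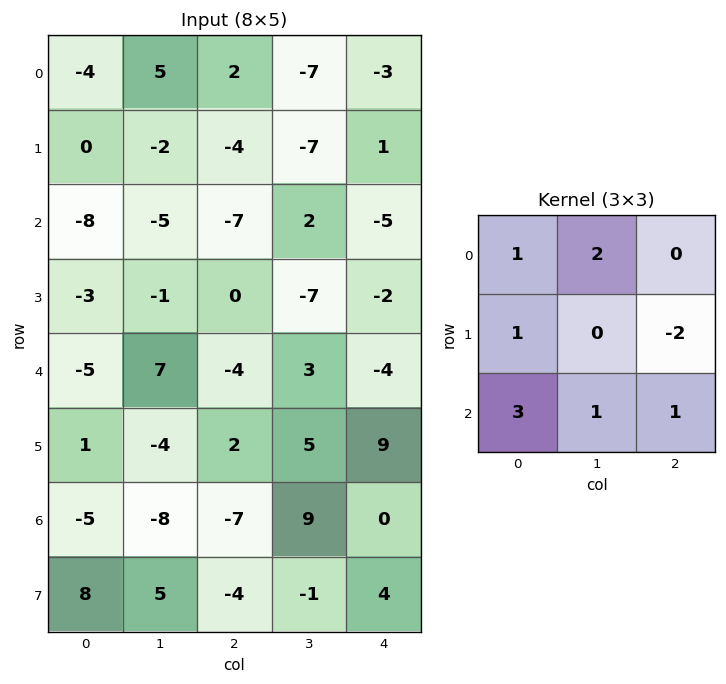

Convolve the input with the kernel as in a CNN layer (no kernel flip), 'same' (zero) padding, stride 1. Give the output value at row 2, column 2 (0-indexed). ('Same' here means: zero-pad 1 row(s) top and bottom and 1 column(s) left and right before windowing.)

The receptive field on the zero-padded input at this output position is [-2 -4 -7 / -5 -7 2 / -1 0 -7]. Elementwise product with the kernel and sum: -2·1 + -4·2 + -5·1 + 2·-2 + -1·3 + 0·1 + -7·1.

-29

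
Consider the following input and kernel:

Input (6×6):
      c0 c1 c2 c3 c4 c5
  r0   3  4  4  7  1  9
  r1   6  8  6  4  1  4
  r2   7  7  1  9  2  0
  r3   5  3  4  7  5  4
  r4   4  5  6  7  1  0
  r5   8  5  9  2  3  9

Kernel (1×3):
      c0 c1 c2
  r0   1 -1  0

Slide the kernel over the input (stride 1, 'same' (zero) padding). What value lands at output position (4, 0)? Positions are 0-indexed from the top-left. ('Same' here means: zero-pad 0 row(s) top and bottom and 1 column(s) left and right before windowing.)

The receptive field on the zero-padded input at this output position is [0 4 5]. Elementwise product with the kernel and sum: 0·1 + 4·-1.

-4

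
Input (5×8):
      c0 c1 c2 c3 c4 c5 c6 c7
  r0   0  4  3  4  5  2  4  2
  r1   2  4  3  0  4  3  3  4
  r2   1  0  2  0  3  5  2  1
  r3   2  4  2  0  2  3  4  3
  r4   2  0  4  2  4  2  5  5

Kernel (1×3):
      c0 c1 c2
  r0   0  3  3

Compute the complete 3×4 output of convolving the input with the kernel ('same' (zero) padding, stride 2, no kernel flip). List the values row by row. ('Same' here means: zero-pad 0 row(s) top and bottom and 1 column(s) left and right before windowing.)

12 21 21 18
3 6 24 9
6 18 18 30

Output[0,0]: The receptive field on the zero-padded input at this output position is [0 0 4]. Elementwise product with the kernel and sum: 0·3 + 4·3.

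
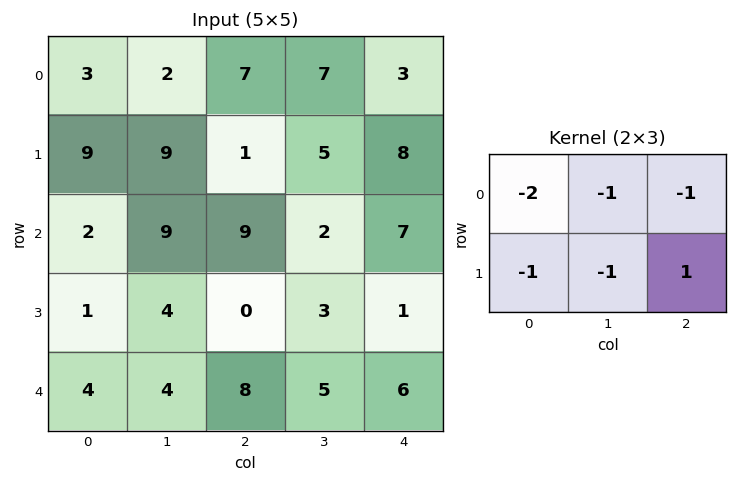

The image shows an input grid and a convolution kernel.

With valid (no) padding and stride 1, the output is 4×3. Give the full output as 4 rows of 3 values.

-32 -23 -22
-30 -40 -19
-27 -30 -29
-6 -18 -11

Output[0,0]: The receptive field on the input at this output position is [3 2 7 / 9 9 1]. Elementwise product with the kernel and sum: 3·-2 + 2·-1 + 7·-1 + 9·-1 + 9·-1 + 1·1.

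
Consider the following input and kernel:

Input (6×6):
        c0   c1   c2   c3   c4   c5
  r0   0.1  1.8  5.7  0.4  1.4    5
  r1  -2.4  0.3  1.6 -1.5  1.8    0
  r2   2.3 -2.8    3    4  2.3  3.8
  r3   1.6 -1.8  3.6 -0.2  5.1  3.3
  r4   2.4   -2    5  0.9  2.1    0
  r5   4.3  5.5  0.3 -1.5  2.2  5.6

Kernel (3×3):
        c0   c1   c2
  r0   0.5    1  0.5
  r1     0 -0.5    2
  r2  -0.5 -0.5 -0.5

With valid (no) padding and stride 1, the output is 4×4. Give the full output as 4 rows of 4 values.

6.5 0.9 3.65 -1.85
5.6 6.7 -1.45 3.4
5.25 -0.55 12.95 8.75
6.75 -0.25 7.4 2.45

Output[0,0]: The receptive field on the input at this output position is [0.1 1.8 5.7 / -2.4 0.3 1.6 / 2.3 -2.8 3]. Elementwise product with the kernel and sum: 0.1·0.5 + 1.8·1 + 5.7·0.5 + 0.3·-0.5 + 1.6·2 + 2.3·-0.5 + -2.8·-0.5 + 3·-0.5.
Output[0,1]: The receptive field on the input at this output position is [1.8 5.7 0.4 / 0.3 1.6 -1.5 / -2.8 3 4]. Elementwise product with the kernel and sum: 1.8·0.5 + 5.7·1 + 0.4·0.5 + 1.6·-0.5 + -1.5·2 + -2.8·-0.5 + 3·-0.5 + 4·-0.5.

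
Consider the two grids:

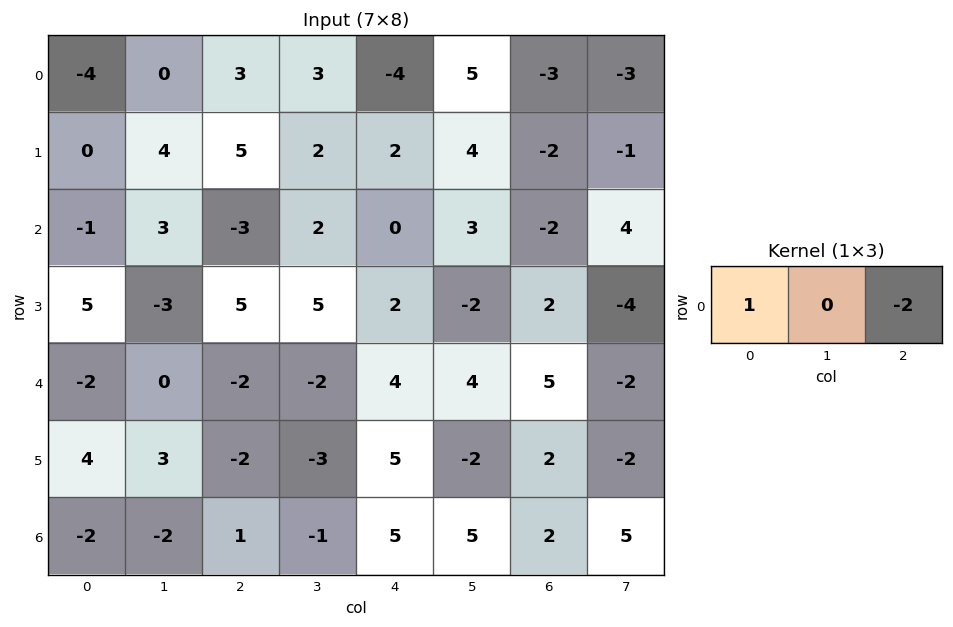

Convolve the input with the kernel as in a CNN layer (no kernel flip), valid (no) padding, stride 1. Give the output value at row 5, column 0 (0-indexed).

The receptive field on the input at this output position is [4 3 -2]. Elementwise product with the kernel and sum: 4·1 + -2·-2.

8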